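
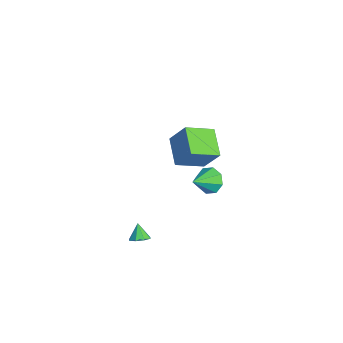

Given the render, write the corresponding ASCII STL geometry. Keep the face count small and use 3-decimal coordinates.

solid 
facet normal 0.596 -0.025 -0.803
outer loop
vertex 2.898 -2.682 -3.664
vertex 2.406 -2.843 -4.024
vertex 2.669 -2.298 -3.846
endloop
endfacet
facet normal 0.272 0.540 0.797
outer loop
vertex 2.898 -2.682 -3.664
vertex 2.669 -2.298 -3.846
vertex 1.794 -2.817 -3.196
endloop
endfacet
facet normal 0.595 -0.025 -0.803
outer loop
vertex 2.669 -2.298 -3.846
vertex 2.406 -2.843 -4.024
vertex 2.286 -2.234 -4.132
endloop
endfacet
facet normal -0.187 0.875 0.447
outer loop
vertex 2.669 -2.298 -3.846
vertex 2.286 -2.234 -4.132
vertex 1.794 -2.817 -3.196
endloop
endfacet
facet normal 0.595 -0.025 -0.803
outer loop
vertex 2.286 -2.234 -4.132
vertex 2.406 -2.843 -4.024
vertex 1.974 -2.526 -4.354
endloop
endfacet
facet normal -0.707 0.704 0.067
outer loop
vertex 2.286 -2.234 -4.132
vertex 1.974 -2.526 -4.354
vertex 1.794 -2.817 -3.196
endloop
endfacet
facet normal 0.595 -0.025 -0.803
outer loop
vertex 1.974 -2.526 -4.354
vertex 2.406 -2.843 -4.024
vertex 1.915 -3.004 -4.383
endloop
endfacet
facet normal -0.984 0.129 -0.121
outer loop
vertex 1.974 -2.526 -4.354
vertex 1.915 -3.004 -4.383
vertex 1.794 -2.817 -3.196
endloop
endfacet
facet normal 0.595 -0.024 -0.803
outer loop
vertex 1.915 -3.004 -4.383
vertex 2.406 -2.843 -4.024
vertex 2.144 -3.387 -4.202
endloop
endfacet
facet normal -0.857 -0.515 -0.006
outer loop
vertex 1.915 -3.004 -4.383
vertex 2.144 -3.387 -4.202
vertex 1.794 -2.817 -3.196
endloop
endfacet
facet normal 0.596 -0.024 -0.803
outer loop
vertex 2.144 -3.387 -4.202
vertex 2.406 -2.843 -4.024
vertex 2.527 -3.452 -3.916
endloop
endfacet
facet normal -0.400 -0.850 0.342
outer loop
vertex 2.144 -3.387 -4.202
vertex 2.527 -3.452 -3.916
vertex 1.794 -2.817 -3.196
endloop
endfacet
facet normal 0.596 -0.024 -0.803
outer loop
vertex 2.527 -3.452 -3.916
vertex 2.406 -2.843 -4.024
vertex 2.839 -3.16 -3.693
endloop
endfacet
facet normal 0.120 -0.681 0.723
outer loop
vertex 2.527 -3.452 -3.916
vertex 2.839 -3.16 -3.693
vertex 1.794 -2.817 -3.196
endloop
endfacet
facet normal 0.596 -0.025 -0.803
outer loop
vertex 2.839 -3.16 -3.693
vertex 2.406 -2.843 -4.024
vertex 2.898 -2.682 -3.664
endloop
endfacet
facet normal 0.399 -0.105 0.911
outer loop
vertex 2.839 -3.16 -3.693
vertex 2.898 -2.682 -3.664
vertex 1.794 -2.817 -3.196
endloop
endfacet
facet normal -0.383 -0.412 -0.827
outer loop
vertex 1.151 -0.885 3.317
vertex 0.916 0.753 2.609
vertex 2.806 -0.963 2.59
endloop
endfacet
facet normal 0.130 -0.910 0.394
outer loop
vertex 3.464 -0.253 4.011
vertex 1.151 -0.885 3.317
vertex 2.806 -0.963 2.59
endloop
endfacet
facet normal -0.383 -0.413 -0.826
outer loop
vertex 2.806 -0.963 2.59
vertex 0.916 0.753 2.609
vertex 2.571 0.675 1.881
endloop
endfacet
facet normal 0.915 -0.043 -0.402
outer loop
vertex 2.571 0.675 1.881
vertex 3.464 -0.253 4.011
vertex 2.806 -0.963 2.59
endloop
endfacet
facet normal -0.915 0.043 0.402
outer loop
vertex 1.151 -0.885 3.317
vertex 1.574 1.463 4.03
vertex 0.916 0.753 2.609
endloop
endfacet
facet normal 0.130 -0.910 0.394
outer loop
vertex 1.809 -0.175 4.739
vertex 1.151 -0.885 3.317
vertex 3.464 -0.253 4.011
endloop
endfacet
facet normal -0.915 0.043 0.402
outer loop
vertex 1.809 -0.175 4.739
vertex 1.574 1.463 4.03
vertex 1.151 -0.885 3.317
endloop
endfacet
facet normal -0.130 0.910 -0.394
outer loop
vertex 0.916 0.753 2.609
vertex 1.574 1.463 4.03
vertex 2.571 0.675 1.881
endloop
endfacet
facet normal 0.915 -0.043 -0.402
outer loop
vertex 3.229 1.385 3.303
vertex 3.464 -0.253 4.011
vertex 2.571 0.675 1.881
endloop
endfacet
facet normal -0.130 0.910 -0.394
outer loop
vertex 2.571 0.675 1.881
vertex 1.574 1.463 4.03
vertex 3.229 1.385 3.303
endloop
endfacet
facet normal 0.383 0.412 0.827
outer loop
vertex 3.229 1.385 3.303
vertex 1.809 -0.175 4.739
vertex 3.464 -0.253 4.011
endloop
endfacet
facet normal 0.383 0.413 0.827
outer loop
vertex 1.574 1.463 4.03
vertex 1.809 -0.175 4.739
vertex 3.229 1.385 3.303
endloop
endfacet
facet normal -0.481 0.696 -0.533
outer loop
vertex -0.78 2.248 -4.077
vertex -1.562 2.045 -3.636
vertex -0.869 2.633 -3.494
endloop
endfacet
facet normal 0.991 0.108 0.080
outer loop
vertex -0.78 2.248 -4.077
vertex -0.869 2.633 -3.494
vertex -0.738 0.855 -2.724
endloop
endfacet
facet normal -0.481 0.696 -0.533
outer loop
vertex -0.869 2.633 -3.494
vertex -1.562 2.045 -3.636
vertex -1.363 2.674 -2.994
endloop
endfacet
facet normal 0.685 0.332 0.649
outer loop
vertex -0.869 2.633 -3.494
vertex -1.363 2.674 -2.994
vertex -0.738 0.855 -2.724
endloop
endfacet
facet normal -0.482 0.696 -0.533
outer loop
vertex -1.363 2.674 -2.994
vertex -1.562 2.045 -3.636
vertex -1.974 2.346 -2.87
endloop
endfacet
facet normal 0.102 0.180 0.978
outer loop
vertex -1.363 2.674 -2.994
vertex -1.974 2.346 -2.87
vertex -0.738 0.855 -2.724
endloop
endfacet
facet normal -0.482 0.696 -0.533
outer loop
vertex -1.974 2.346 -2.87
vertex -1.562 2.045 -3.636
vertex -2.343 1.842 -3.195
endloop
endfacet
facet normal -0.415 -0.259 0.872
outer loop
vertex -1.974 2.346 -2.87
vertex -2.343 1.842 -3.195
vertex -0.738 0.855 -2.724
endloop
endfacet
facet normal -0.482 0.696 -0.533
outer loop
vertex -2.343 1.842 -3.195
vertex -1.562 2.045 -3.636
vertex -2.255 1.457 -3.777
endloop
endfacet
facet normal -0.563 -0.726 0.395
outer loop
vertex -2.343 1.842 -3.195
vertex -2.255 1.457 -3.777
vertex -0.738 0.855 -2.724
endloop
endfacet
facet normal -0.481 0.695 -0.534
outer loop
vertex -2.255 1.457 -3.777
vertex -1.562 2.045 -3.636
vertex -1.76 1.416 -4.277
endloop
endfacet
facet normal -0.256 -0.951 -0.175
outer loop
vertex -2.255 1.457 -3.777
vertex -1.76 1.416 -4.277
vertex -0.738 0.855 -2.724
endloop
endfacet
facet normal -0.482 0.695 -0.533
outer loop
vertex -1.76 1.416 -4.277
vertex -1.562 2.045 -3.636
vertex -1.15 1.744 -4.401
endloop
endfacet
facet normal 0.327 -0.799 -0.504
outer loop
vertex -1.76 1.416 -4.277
vertex -1.15 1.744 -4.401
vertex -0.738 0.855 -2.724
endloop
endfacet
facet normal -0.481 0.696 -0.533
outer loop
vertex -1.15 1.744 -4.401
vertex -1.562 2.045 -3.636
vertex -0.78 2.248 -4.077
endloop
endfacet
facet normal 0.842 -0.362 -0.399
outer loop
vertex -1.15 1.744 -4.401
vertex -0.78 2.248 -4.077
vertex -0.738 0.855 -2.724
endloop
endfacet

endsolid


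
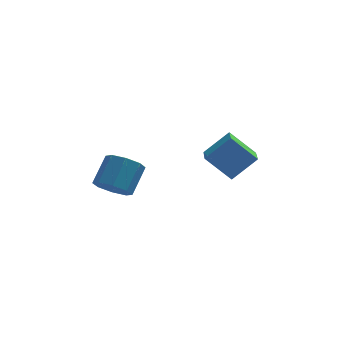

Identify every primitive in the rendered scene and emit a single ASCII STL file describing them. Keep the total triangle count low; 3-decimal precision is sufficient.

solid 
facet normal -0.374 -0.630 -0.681
outer loop
vertex 0.023 0.449 -0.436
vertex -0.617 0.619 -0.242
vertex -0.169 0.858 -0.709
endloop
endfacet
facet normal 0.853 0.053 -0.520
outer loop
vertex 0.023 0.449 -0.436
vertex -0.169 0.858 -0.709
vertex 0.477 1.21 0.387
endloop
endfacet
facet normal 0.853 0.053 -0.520
outer loop
vertex 0.477 1.21 0.387
vertex -0.169 0.858 -0.709
vertex 0.285 1.619 0.114
endloop
endfacet
facet normal 0.375 0.630 0.680
outer loop
vertex 0.477 1.21 0.387
vertex 0.285 1.619 0.114
vertex -0.163 1.381 0.582
endloop
endfacet
facet normal -0.375 -0.628 -0.681
outer loop
vertex -0.169 0.858 -0.709
vertex -0.617 0.619 -0.242
vertex -0.623 1.128 -0.708
endloop
endfacet
facet normal 0.347 0.586 -0.733
outer loop
vertex -0.169 0.858 -0.709
vertex -0.623 1.128 -0.708
vertex 0.285 1.619 0.114
endloop
endfacet
facet normal 0.347 0.586 -0.733
outer loop
vertex 0.285 1.619 0.114
vertex -0.623 1.128 -0.708
vertex -0.169 1.889 0.115
endloop
endfacet
facet normal 0.376 0.630 0.680
outer loop
vertex 0.285 1.619 0.114
vertex -0.169 1.889 0.115
vertex -0.163 1.381 0.582
endloop
endfacet
facet normal -0.375 -0.628 -0.682
outer loop
vertex -0.623 1.128 -0.708
vertex -0.617 0.619 -0.242
vertex -1.074 1.1 -0.434
endloop
endfacet
facet normal -0.362 0.775 -0.517
outer loop
vertex -0.623 1.128 -0.708
vertex -1.074 1.1 -0.434
vertex -0.169 1.889 0.115
endloop
endfacet
facet normal -0.363 0.776 -0.516
outer loop
vertex -0.169 1.889 0.115
vertex -1.074 1.1 -0.434
vertex -0.62 1.861 0.39
endloop
endfacet
facet normal 0.376 0.630 0.680
outer loop
vertex -0.169 1.889 0.115
vertex -0.62 1.861 0.39
vertex -0.163 1.381 0.582
endloop
endfacet
facet normal -0.375 -0.629 -0.681
outer loop
vertex -1.074 1.1 -0.434
vertex -0.617 0.619 -0.242
vertex -1.257 0.79 -0.047
endloop
endfacet
facet normal -0.860 0.510 0.002
outer loop
vertex -1.074 1.1 -0.434
vertex -1.257 0.79 -0.047
vertex -0.62 1.861 0.39
endloop
endfacet
facet normal -0.860 0.510 0.002
outer loop
vertex -0.62 1.861 0.39
vertex -1.257 0.79 -0.047
vertex -0.803 1.551 0.776
endloop
endfacet
facet normal 0.374 0.629 0.682
outer loop
vertex -0.62 1.861 0.39
vertex -0.803 1.551 0.776
vertex -0.163 1.381 0.582
endloop
endfacet
facet normal -0.375 -0.630 -0.680
outer loop
vertex -1.257 0.79 -0.047
vertex -0.617 0.619 -0.242
vertex -1.065 0.381 0.226
endloop
endfacet
facet normal -0.853 -0.053 0.520
outer loop
vertex -1.257 0.79 -0.047
vertex -1.065 0.381 0.226
vertex -0.803 1.551 0.776
endloop
endfacet
facet normal -0.853 -0.053 0.520
outer loop
vertex -0.803 1.551 0.776
vertex -1.065 0.381 0.226
vertex -0.611 1.142 1.049
endloop
endfacet
facet normal 0.374 0.630 0.681
outer loop
vertex -0.803 1.551 0.776
vertex -0.611 1.142 1.049
vertex -0.163 1.381 0.582
endloop
endfacet
facet normal -0.376 -0.630 -0.680
outer loop
vertex -1.065 0.381 0.226
vertex -0.617 0.619 -0.242
vertex -0.611 0.111 0.225
endloop
endfacet
facet normal -0.347 -0.586 0.733
outer loop
vertex -1.065 0.381 0.226
vertex -0.611 0.111 0.225
vertex -0.611 1.142 1.049
endloop
endfacet
facet normal -0.347 -0.586 0.733
outer loop
vertex -0.611 1.142 1.049
vertex -0.611 0.111 0.225
vertex -0.157 0.872 1.048
endloop
endfacet
facet normal 0.375 0.628 0.681
outer loop
vertex -0.611 1.142 1.049
vertex -0.157 0.872 1.048
vertex -0.163 1.381 0.582
endloop
endfacet
facet normal -0.376 -0.630 -0.680
outer loop
vertex -0.611 0.111 0.225
vertex -0.617 0.619 -0.242
vertex -0.16 0.139 -0.05
endloop
endfacet
facet normal 0.363 -0.775 0.517
outer loop
vertex -0.611 0.111 0.225
vertex -0.16 0.139 -0.05
vertex -0.157 0.872 1.048
endloop
endfacet
facet normal 0.362 -0.776 0.517
outer loop
vertex -0.157 0.872 1.048
vertex -0.16 0.139 -0.05
vertex 0.294 0.9 0.774
endloop
endfacet
facet normal 0.375 0.628 0.682
outer loop
vertex -0.157 0.872 1.048
vertex 0.294 0.9 0.774
vertex -0.163 1.381 0.582
endloop
endfacet
facet normal -0.374 -0.629 -0.682
outer loop
vertex -0.16 0.139 -0.05
vertex -0.617 0.619 -0.242
vertex 0.023 0.449 -0.436
endloop
endfacet
facet normal 0.860 -0.510 -0.002
outer loop
vertex -0.16 0.139 -0.05
vertex 0.023 0.449 -0.436
vertex 0.294 0.9 0.774
endloop
endfacet
facet normal 0.860 -0.510 -0.002
outer loop
vertex 0.294 0.9 0.774
vertex 0.023 0.449 -0.436
vertex 0.477 1.21 0.387
endloop
endfacet
facet normal 0.375 0.629 0.681
outer loop
vertex 0.294 0.9 0.774
vertex 0.477 1.21 0.387
vertex -0.163 1.381 0.582
endloop
endfacet
facet normal -0.717 -0.169 -0.676
outer loop
vertex 2.462 2.039 0.26
vertex 2.499 3.076 -0.039
vertex 3.346 1.757 -0.606
endloop
endfacet
facet normal -0.034 -0.960 0.277
outer loop
vertex 4.221 1.964 0.219
vertex 2.462 2.039 0.26
vertex 3.346 1.757 -0.606
endloop
endfacet
facet normal -0.717 -0.169 -0.676
outer loop
vertex 3.346 1.757 -0.606
vertex 2.499 3.076 -0.039
vertex 3.384 2.794 -0.906
endloop
endfacet
facet normal 0.696 -0.223 -0.682
outer loop
vertex 3.384 2.794 -0.906
vertex 4.221 1.964 0.219
vertex 3.346 1.757 -0.606
endloop
endfacet
facet normal -0.696 0.222 0.683
outer loop
vertex 2.462 2.039 0.26
vertex 3.374 3.283 0.786
vertex 2.499 3.076 -0.039
endloop
endfacet
facet normal -0.034 -0.960 0.277
outer loop
vertex 3.336 2.246 1.086
vertex 2.462 2.039 0.26
vertex 4.221 1.964 0.219
endloop
endfacet
facet normal -0.697 0.223 0.682
outer loop
vertex 3.336 2.246 1.086
vertex 3.374 3.283 0.786
vertex 2.462 2.039 0.26
endloop
endfacet
facet normal 0.034 0.960 -0.277
outer loop
vertex 2.499 3.076 -0.039
vertex 3.374 3.283 0.786
vertex 3.384 2.794 -0.906
endloop
endfacet
facet normal 0.697 -0.222 -0.682
outer loop
vertex 4.258 3.001 -0.08
vertex 4.221 1.964 0.219
vertex 3.384 2.794 -0.906
endloop
endfacet
facet normal 0.035 0.960 -0.277
outer loop
vertex 3.384 2.794 -0.906
vertex 3.374 3.283 0.786
vertex 4.258 3.001 -0.08
endloop
endfacet
facet normal 0.717 0.169 0.676
outer loop
vertex 4.258 3.001 -0.08
vertex 3.336 2.246 1.086
vertex 4.221 1.964 0.219
endloop
endfacet
facet normal 0.717 0.169 0.676
outer loop
vertex 3.374 3.283 0.786
vertex 3.336 2.246 1.086
vertex 4.258 3.001 -0.08
endloop
endfacet

endsolid


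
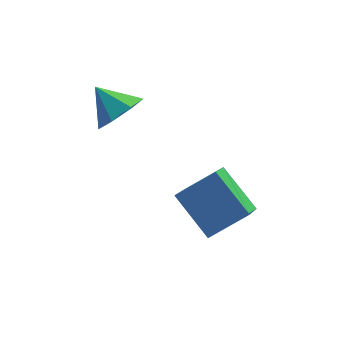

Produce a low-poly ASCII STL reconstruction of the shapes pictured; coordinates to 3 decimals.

solid 
facet normal 0.591 -0.519 -0.618
outer loop
vertex 0.628 3.572 3.05
vertex -0.131 3.36 2.502
vertex 0.462 4.112 2.438
endloop
endfacet
facet normal 0.340 0.749 0.569
outer loop
vertex 0.628 3.572 3.05
vertex 0.462 4.112 2.438
vertex -0.929 4.06 3.338
endloop
endfacet
facet normal 0.590 -0.518 -0.619
outer loop
vertex 0.462 4.112 2.438
vertex -0.131 3.36 2.502
vertex -0.151 4.086 1.875
endloop
endfacet
facet normal -0.039 0.999 -0.003
outer loop
vertex 0.462 4.112 2.438
vertex -0.151 4.086 1.875
vertex -0.929 4.06 3.338
endloop
endfacet
facet normal 0.591 -0.518 -0.619
outer loop
vertex -0.151 4.086 1.875
vertex -0.131 3.36 2.502
vertex -0.749 3.513 1.784
endloop
endfacet
facet normal -0.629 0.708 -0.322
outer loop
vertex -0.151 4.086 1.875
vertex -0.749 3.513 1.784
vertex -0.929 4.06 3.338
endloop
endfacet
facet normal 0.590 -0.519 -0.619
outer loop
vertex -0.749 3.513 1.784
vertex -0.131 3.36 2.502
vertex -0.882 2.825 2.234
endloop
endfacet
facet normal -0.985 0.094 -0.147
outer loop
vertex -0.749 3.513 1.784
vertex -0.882 2.825 2.234
vertex -0.929 4.06 3.338
endloop
endfacet
facet normal 0.590 -0.519 -0.619
outer loop
vertex -0.882 2.825 2.234
vertex -0.131 3.36 2.502
vertex -0.449 2.54 2.886
endloop
endfacet
facet normal -0.838 -0.381 0.390
outer loop
vertex -0.882 2.825 2.234
vertex -0.449 2.54 2.886
vertex -0.929 4.06 3.338
endloop
endfacet
facet normal 0.590 -0.519 -0.619
outer loop
vertex -0.449 2.54 2.886
vertex -0.131 3.36 2.502
vertex 0.223 2.872 3.249
endloop
endfacet
facet normal -0.301 -0.358 0.884
outer loop
vertex -0.449 2.54 2.886
vertex 0.223 2.872 3.249
vertex -0.929 4.06 3.338
endloop
endfacet
facet normal 0.591 -0.518 -0.618
outer loop
vertex 0.223 2.872 3.249
vertex -0.131 3.36 2.502
vertex 0.628 3.572 3.05
endloop
endfacet
facet normal 0.224 0.145 0.964
outer loop
vertex 0.223 2.872 3.249
vertex 0.628 3.572 3.05
vertex -0.929 4.06 3.338
endloop
endfacet
facet normal -0.820 -0.163 -0.548
outer loop
vertex 2.36 -1.288 0.368
vertex 1.394 -0.104 1.462
vertex 2.713 -0.217 -0.479
endloop
endfacet
facet normal 0.514 -0.630 -0.582
outer loop
vertex 4.026 0.044 0.398
vertex 2.36 -1.288 0.368
vertex 2.713 -0.217 -0.479
endloop
endfacet
facet normal -0.820 -0.163 -0.548
outer loop
vertex 2.713 -0.217 -0.479
vertex 1.394 -0.104 1.462
vertex 1.747 0.967 0.616
endloop
endfacet
facet normal 0.250 0.759 -0.601
outer loop
vertex 1.747 0.967 0.616
vertex 4.026 0.044 0.398
vertex 2.713 -0.217 -0.479
endloop
endfacet
facet normal -0.250 -0.759 0.601
outer loop
vertex 2.36 -1.288 0.368
vertex 2.707 0.157 2.339
vertex 1.394 -0.104 1.462
endloop
endfacet
facet normal 0.514 -0.630 -0.583
outer loop
vertex 3.673 -1.027 1.244
vertex 2.36 -1.288 0.368
vertex 4.026 0.044 0.398
endloop
endfacet
facet normal -0.250 -0.759 0.601
outer loop
vertex 3.673 -1.027 1.244
vertex 2.707 0.157 2.339
vertex 2.36 -1.288 0.368
endloop
endfacet
facet normal -0.514 0.630 0.582
outer loop
vertex 1.394 -0.104 1.462
vertex 2.707 0.157 2.339
vertex 1.747 0.967 0.616
endloop
endfacet
facet normal 0.250 0.759 -0.601
outer loop
vertex 3.06 1.228 1.492
vertex 4.026 0.044 0.398
vertex 1.747 0.967 0.616
endloop
endfacet
facet normal -0.514 0.630 0.582
outer loop
vertex 1.747 0.967 0.616
vertex 2.707 0.157 2.339
vertex 3.06 1.228 1.492
endloop
endfacet
facet normal 0.820 0.163 0.548
outer loop
vertex 3.06 1.228 1.492
vertex 3.673 -1.027 1.244
vertex 4.026 0.044 0.398
endloop
endfacet
facet normal 0.821 0.163 0.548
outer loop
vertex 2.707 0.157 2.339
vertex 3.673 -1.027 1.244
vertex 3.06 1.228 1.492
endloop
endfacet

endsolid


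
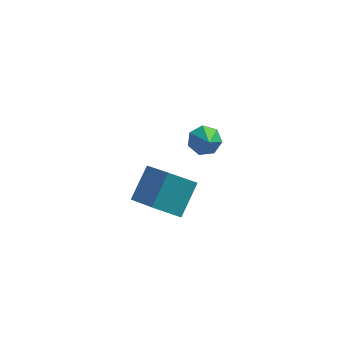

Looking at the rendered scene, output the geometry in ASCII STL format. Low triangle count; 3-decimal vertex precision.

solid 
facet normal -0.191 0.733 -0.653
outer loop
vertex -1.411 1.604 1.707
vertex -2.068 1.524 1.809
vertex -1.641 1.925 2.134
endloop
endfacet
facet normal 0.898 0.064 0.435
outer loop
vertex -1.411 1.604 1.707
vertex -1.641 1.925 2.134
vertex -1.812 0.536 2.691
endloop
endfacet
facet normal -0.189 0.732 -0.654
outer loop
vertex -1.641 1.925 2.134
vertex -2.068 1.524 1.809
vertex -2.193 1.944 2.315
endloop
endfacet
facet normal 0.305 0.322 0.896
outer loop
vertex -1.641 1.925 2.134
vertex -2.193 1.944 2.315
vertex -1.812 0.536 2.691
endloop
endfacet
facet normal -0.190 0.732 -0.654
outer loop
vertex -2.193 1.944 2.315
vertex -2.068 1.524 1.809
vertex -2.651 1.647 2.116
endloop
endfacet
facet normal -0.456 0.112 0.883
outer loop
vertex -2.193 1.944 2.315
vertex -2.651 1.647 2.116
vertex -1.812 0.536 2.691
endloop
endfacet
facet normal -0.190 0.732 -0.654
outer loop
vertex -2.651 1.647 2.116
vertex -2.068 1.524 1.809
vertex -2.67 1.257 1.685
endloop
endfacet
facet normal -0.818 -0.408 0.405
outer loop
vertex -2.651 1.647 2.116
vertex -2.67 1.257 1.685
vertex -1.812 0.536 2.691
endloop
endfacet
facet normal -0.191 0.733 -0.653
outer loop
vertex -2.67 1.257 1.685
vertex -2.068 1.524 1.809
vertex -2.236 1.069 1.347
endloop
endfacet
facet normal -0.504 -0.846 -0.176
outer loop
vertex -2.67 1.257 1.685
vertex -2.236 1.069 1.347
vertex -1.812 0.536 2.691
endloop
endfacet
facet normal -0.190 0.733 -0.653
outer loop
vertex -2.236 1.069 1.347
vertex -2.068 1.524 1.809
vertex -1.676 1.223 1.357
endloop
endfacet
facet normal 0.247 -0.871 -0.424
outer loop
vertex -2.236 1.069 1.347
vertex -1.676 1.223 1.357
vertex -1.812 0.536 2.691
endloop
endfacet
facet normal -0.191 0.733 -0.653
outer loop
vertex -1.676 1.223 1.357
vertex -2.068 1.524 1.809
vertex -1.411 1.604 1.707
endloop
endfacet
facet normal 0.871 -0.467 -0.152
outer loop
vertex -1.676 1.223 1.357
vertex -1.411 1.604 1.707
vertex -1.812 0.536 2.691
endloop
endfacet
facet normal -0.493 0.686 -0.536
outer loop
vertex -4.994 2.156 -3.001
vertex -4.49 3.345 -1.943
vertex -3.884 2.36 -3.76
endloop
endfacet
facet normal -0.302 -0.712 -0.633
outer loop
vertex -2.89 0.975 -2.677
vertex -4.994 2.156 -3.001
vertex -3.884 2.36 -3.76
endloop
endfacet
facet normal -0.493 0.686 -0.536
outer loop
vertex -3.884 2.36 -3.76
vertex -4.49 3.345 -1.943
vertex -3.38 3.549 -2.702
endloop
endfacet
facet normal 0.816 0.150 -0.558
outer loop
vertex -3.38 3.549 -2.702
vertex -2.89 0.975 -2.677
vertex -3.884 2.36 -3.76
endloop
endfacet
facet normal -0.816 -0.150 0.558
outer loop
vertex -4.994 2.156 -3.001
vertex -3.496 1.96 -0.86
vertex -4.49 3.345 -1.943
endloop
endfacet
facet normal -0.302 -0.712 -0.633
outer loop
vertex -4.0 0.771 -1.918
vertex -4.994 2.156 -3.001
vertex -2.89 0.975 -2.677
endloop
endfacet
facet normal -0.816 -0.150 0.558
outer loop
vertex -4.0 0.771 -1.918
vertex -3.496 1.96 -0.86
vertex -4.994 2.156 -3.001
endloop
endfacet
facet normal 0.302 0.712 0.633
outer loop
vertex -4.49 3.345 -1.943
vertex -3.496 1.96 -0.86
vertex -3.38 3.549 -2.702
endloop
endfacet
facet normal 0.816 0.150 -0.558
outer loop
vertex -2.386 2.164 -1.619
vertex -2.89 0.975 -2.677
vertex -3.38 3.549 -2.702
endloop
endfacet
facet normal 0.302 0.712 0.633
outer loop
vertex -3.38 3.549 -2.702
vertex -3.496 1.96 -0.86
vertex -2.386 2.164 -1.619
endloop
endfacet
facet normal 0.493 -0.686 0.536
outer loop
vertex -2.386 2.164 -1.619
vertex -4.0 0.771 -1.918
vertex -2.89 0.975 -2.677
endloop
endfacet
facet normal 0.493 -0.686 0.536
outer loop
vertex -3.496 1.96 -0.86
vertex -4.0 0.771 -1.918
vertex -2.386 2.164 -1.619
endloop
endfacet

endsolid


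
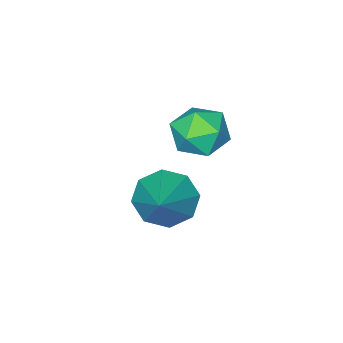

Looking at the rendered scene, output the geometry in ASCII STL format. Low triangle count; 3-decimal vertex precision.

solid 
facet normal -0.611 -0.529 -0.589
outer loop
vertex 0.681 0.689 -3.793
vertex -0.034 1.359 -3.652
vertex 0.698 1.244 -4.309
endloop
endfacet
facet normal 0.973 -0.172 -0.153
outer loop
vertex 0.681 0.689 -3.793
vertex 0.698 1.244 -4.309
vertex 1.194 2.421 -2.468
endloop
endfacet
facet normal -0.612 -0.528 -0.589
outer loop
vertex 0.698 1.244 -4.309
vertex -0.034 1.359 -3.652
vertex 0.286 1.867 -4.44
endloop
endfacet
facet normal 0.777 0.414 -0.474
outer loop
vertex 0.698 1.244 -4.309
vertex 0.286 1.867 -4.44
vertex 1.194 2.421 -2.468
endloop
endfacet
facet normal -0.612 -0.528 -0.589
outer loop
vertex 0.286 1.867 -4.44
vertex -0.034 1.359 -3.652
vertex -0.313 2.192 -4.109
endloop
endfacet
facet normal 0.274 0.886 -0.375
outer loop
vertex 0.286 1.867 -4.44
vertex -0.313 2.192 -4.109
vertex 1.194 2.421 -2.468
endloop
endfacet
facet normal -0.611 -0.528 -0.590
outer loop
vertex -0.313 2.192 -4.109
vertex -0.034 1.359 -3.652
vertex -0.749 2.029 -3.511
endloop
endfacet
facet normal -0.242 0.966 0.087
outer loop
vertex -0.313 2.192 -4.109
vertex -0.749 2.029 -3.511
vertex 1.194 2.421 -2.468
endloop
endfacet
facet normal -0.611 -0.528 -0.589
outer loop
vertex -0.749 2.029 -3.511
vertex -0.034 1.359 -3.652
vertex -0.766 1.474 -2.996
endloop
endfacet
facet normal -0.467 0.609 0.641
outer loop
vertex -0.749 2.029 -3.511
vertex -0.766 1.474 -2.996
vertex 1.194 2.421 -2.468
endloop
endfacet
facet normal -0.611 -0.528 -0.590
outer loop
vertex -0.766 1.474 -2.996
vertex -0.034 1.359 -3.652
vertex -0.355 0.852 -2.865
endloop
endfacet
facet normal -0.271 0.024 0.962
outer loop
vertex -0.766 1.474 -2.996
vertex -0.355 0.852 -2.865
vertex 1.194 2.421 -2.468
endloop
endfacet
facet normal -0.611 -0.528 -0.590
outer loop
vertex -0.355 0.852 -2.865
vertex -0.034 1.359 -3.652
vertex 0.245 0.526 -3.195
endloop
endfacet
facet normal 0.232 -0.447 0.864
outer loop
vertex -0.355 0.852 -2.865
vertex 0.245 0.526 -3.195
vertex 1.194 2.421 -2.468
endloop
endfacet
facet normal -0.611 -0.528 -0.590
outer loop
vertex 0.245 0.526 -3.195
vertex -0.034 1.359 -3.652
vertex 0.681 0.689 -3.793
endloop
endfacet
facet normal 0.748 -0.529 0.401
outer loop
vertex 0.245 0.526 -3.195
vertex 0.681 0.689 -3.793
vertex 1.194 2.421 -2.468
endloop
endfacet
facet normal -0.439 -0.290 0.850
outer loop
vertex -1.432 2.179 -0.117
vertex -1.093 1.315 -0.237
vertex -0.596 1.95 0.237
endloop
endfacet
facet normal -0.262 0.400 0.878
outer loop
vertex -1.432 2.179 -0.117
vertex -0.596 1.95 0.237
vertex -0.718 2.78 -0.177
endloop
endfacet
facet normal -0.589 0.734 0.339
outer loop
vertex -1.432 2.179 -0.117
vertex -0.718 2.78 -0.177
vertex -1.29 2.658 -0.908
endloop
endfacet
facet normal -0.968 0.249 -0.023
outer loop
vertex -1.432 2.179 -0.117
vertex -1.29 2.658 -0.908
vertex -1.522 1.752 -0.945
endloop
endfacet
facet normal -0.875 -0.384 0.293
outer loop
vertex -1.432 2.179 -0.117
vertex -1.522 1.752 -0.945
vertex -1.093 1.315 -0.237
endloop
endfacet
facet normal 0.442 0.452 0.775
outer loop
vertex -0.718 2.78 -0.177
vertex -0.596 1.95 0.237
vertex 0.062 2.288 -0.335
endloop
endfacet
facet normal 0.155 -0.666 0.730
outer loop
vertex -0.596 1.95 0.237
vertex -1.093 1.315 -0.237
vertex -0.17 1.382 -0.372
endloop
endfacet
facet normal -0.550 -0.817 -0.171
outer loop
vertex -1.093 1.315 -0.237
vertex -1.522 1.752 -0.945
vertex -0.742 1.26 -1.103
endloop
endfacet
facet normal -0.700 0.207 -0.683
outer loop
vertex -1.522 1.752 -0.945
vertex -1.29 2.658 -0.908
vertex -0.864 2.09 -1.517
endloop
endfacet
facet normal -0.086 0.991 -0.098
outer loop
vertex -1.29 2.658 -0.908
vertex -0.718 2.78 -0.177
vertex -0.367 2.725 -1.043
endloop
endfacet
facet normal 0.968 -0.249 0.023
outer loop
vertex -0.028 1.861 -1.163
vertex 0.062 2.288 -0.335
vertex -0.17 1.382 -0.372
endloop
endfacet
facet normal 0.589 -0.734 -0.339
outer loop
vertex -0.028 1.861 -1.163
vertex -0.17 1.382 -0.372
vertex -0.742 1.26 -1.103
endloop
endfacet
facet normal 0.262 -0.400 -0.878
outer loop
vertex -0.028 1.861 -1.163
vertex -0.742 1.26 -1.103
vertex -0.864 2.09 -1.517
endloop
endfacet
facet normal 0.439 0.290 -0.850
outer loop
vertex -0.028 1.861 -1.163
vertex -0.864 2.09 -1.517
vertex -0.367 2.725 -1.043
endloop
endfacet
facet normal 0.875 0.384 -0.293
outer loop
vertex -0.028 1.861 -1.163
vertex -0.367 2.725 -1.043
vertex 0.062 2.288 -0.335
endloop
endfacet
facet normal 0.700 -0.207 0.683
outer loop
vertex -0.17 1.382 -0.372
vertex 0.062 2.288 -0.335
vertex -0.596 1.95 0.237
endloop
endfacet
facet normal 0.086 -0.991 0.098
outer loop
vertex -0.742 1.26 -1.103
vertex -0.17 1.382 -0.372
vertex -1.093 1.315 -0.237
endloop
endfacet
facet normal -0.442 -0.452 -0.775
outer loop
vertex -0.864 2.09 -1.517
vertex -0.742 1.26 -1.103
vertex -1.522 1.752 -0.945
endloop
endfacet
facet normal -0.155 0.666 -0.730
outer loop
vertex -0.367 2.725 -1.043
vertex -0.864 2.09 -1.517
vertex -1.29 2.658 -0.908
endloop
endfacet
facet normal 0.550 0.817 0.171
outer loop
vertex 0.062 2.288 -0.335
vertex -0.367 2.725 -1.043
vertex -0.718 2.78 -0.177
endloop
endfacet

endsolid


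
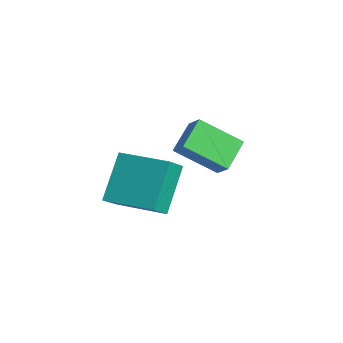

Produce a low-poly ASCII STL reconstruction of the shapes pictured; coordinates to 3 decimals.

solid 
facet normal -0.539 0.642 0.546
outer loop
vertex -4.053 3.245 5.157
vertex -3.441 4.743 4.0
vertex -4.728 3.119 4.638
endloop
endfacet
facet normal -0.307 -0.753 0.582
outer loop
vertex -3.919 2.157 3.82
vertex -4.053 3.245 5.157
vertex -4.728 3.119 4.638
endloop
endfacet
facet normal -0.539 0.642 0.546
outer loop
vertex -4.728 3.119 4.638
vertex -3.441 4.743 4.0
vertex -4.115 4.618 3.481
endloop
endfacet
facet normal -0.784 -0.146 -0.604
outer loop
vertex -4.115 4.618 3.481
vertex -3.919 2.157 3.82
vertex -4.728 3.119 4.638
endloop
endfacet
facet normal 0.784 0.146 0.604
outer loop
vertex -4.053 3.245 5.157
vertex -2.632 3.781 3.182
vertex -3.441 4.743 4.0
endloop
endfacet
facet normal -0.308 -0.753 0.582
outer loop
vertex -3.245 2.282 4.339
vertex -4.053 3.245 5.157
vertex -3.919 2.157 3.82
endloop
endfacet
facet normal 0.784 0.145 0.604
outer loop
vertex -3.245 2.282 4.339
vertex -2.632 3.781 3.182
vertex -4.053 3.245 5.157
endloop
endfacet
facet normal 0.308 0.753 -0.581
outer loop
vertex -3.441 4.743 4.0
vertex -2.632 3.781 3.182
vertex -4.115 4.618 3.481
endloop
endfacet
facet normal -0.784 -0.146 -0.603
outer loop
vertex -3.307 3.655 2.663
vertex -3.919 2.157 3.82
vertex -4.115 4.618 3.481
endloop
endfacet
facet normal 0.307 0.753 -0.582
outer loop
vertex -4.115 4.618 3.481
vertex -2.632 3.781 3.182
vertex -3.307 3.655 2.663
endloop
endfacet
facet normal 0.539 -0.642 -0.546
outer loop
vertex -3.307 3.655 2.663
vertex -3.245 2.282 4.339
vertex -3.919 2.157 3.82
endloop
endfacet
facet normal 0.539 -0.642 -0.546
outer loop
vertex -2.632 3.781 3.182
vertex -3.245 2.282 4.339
vertex -3.307 3.655 2.663
endloop
endfacet
facet normal -0.388 0.431 0.815
outer loop
vertex -2.973 -0.255 4.657
vertex -1.421 1.037 4.711
vertex -3.564 0.483 3.985
endloop
endfacet
facet normal -0.768 -0.640 -0.027
outer loop
vertex -2.719 -0.457 2.209
vertex -2.973 -0.255 4.657
vertex -3.564 0.483 3.985
endloop
endfacet
facet normal -0.388 0.431 0.815
outer loop
vertex -3.564 0.483 3.985
vertex -1.421 1.037 4.711
vertex -2.012 1.775 4.039
endloop
endfacet
facet normal -0.510 0.636 -0.579
outer loop
vertex -2.012 1.775 4.039
vertex -2.719 -0.457 2.209
vertex -3.564 0.483 3.985
endloop
endfacet
facet normal 0.510 -0.636 0.579
outer loop
vertex -2.973 -0.255 4.657
vertex -0.576 0.097 2.935
vertex -1.421 1.037 4.711
endloop
endfacet
facet normal -0.768 -0.640 -0.027
outer loop
vertex -2.128 -1.195 2.881
vertex -2.973 -0.255 4.657
vertex -2.719 -0.457 2.209
endloop
endfacet
facet normal 0.510 -0.636 0.579
outer loop
vertex -2.128 -1.195 2.881
vertex -0.576 0.097 2.935
vertex -2.973 -0.255 4.657
endloop
endfacet
facet normal 0.768 0.640 0.027
outer loop
vertex -1.421 1.037 4.711
vertex -0.576 0.097 2.935
vertex -2.012 1.775 4.039
endloop
endfacet
facet normal -0.510 0.636 -0.579
outer loop
vertex -1.167 0.835 2.263
vertex -2.719 -0.457 2.209
vertex -2.012 1.775 4.039
endloop
endfacet
facet normal 0.768 0.640 0.027
outer loop
vertex -2.012 1.775 4.039
vertex -0.576 0.097 2.935
vertex -1.167 0.835 2.263
endloop
endfacet
facet normal 0.388 -0.431 -0.815
outer loop
vertex -1.167 0.835 2.263
vertex -2.128 -1.195 2.881
vertex -2.719 -0.457 2.209
endloop
endfacet
facet normal 0.388 -0.431 -0.815
outer loop
vertex -0.576 0.097 2.935
vertex -2.128 -1.195 2.881
vertex -1.167 0.835 2.263
endloop
endfacet

endsolid


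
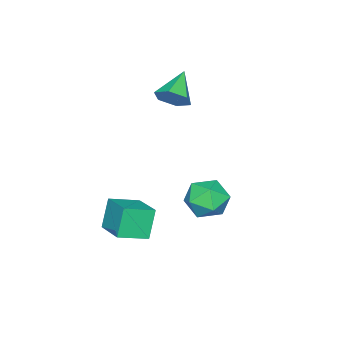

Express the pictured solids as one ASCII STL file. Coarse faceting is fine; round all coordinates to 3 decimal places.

solid 
facet normal -0.956 -0.208 0.209
outer loop
vertex -0.457 1.779 -3.238
vertex -0.134 0.628 -2.905
vertex -0.147 1.538 -2.061
endloop
endfacet
facet normal -0.817 0.484 0.314
outer loop
vertex -0.457 1.779 -3.238
vertex -0.147 1.538 -2.061
vertex 0.257 2.575 -2.608
endloop
endfacet
facet normal -0.579 0.758 -0.300
outer loop
vertex -0.457 1.779 -3.238
vertex 0.257 2.575 -2.608
vertex 0.52 2.307 -3.791
endloop
endfacet
facet normal -0.572 0.234 -0.786
outer loop
vertex -0.457 1.779 -3.238
vertex 0.52 2.307 -3.791
vertex 0.279 1.103 -3.974
endloop
endfacet
facet normal -0.804 -0.362 -0.472
outer loop
vertex -0.457 1.779 -3.238
vertex 0.279 1.103 -3.974
vertex -0.134 0.628 -2.905
endloop
endfacet
facet normal -0.292 0.533 0.794
outer loop
vertex 0.257 2.575 -2.608
vertex -0.147 1.538 -2.061
vertex 1.021 1.917 -1.886
endloop
endfacet
facet normal -0.516 -0.586 0.624
outer loop
vertex -0.147 1.538 -2.061
vertex -0.134 0.628 -2.905
vertex 0.78 0.713 -2.069
endloop
endfacet
facet normal -0.270 -0.837 -0.476
outer loop
vertex -0.134 0.628 -2.905
vertex 0.279 1.103 -3.974
vertex 1.043 0.445 -3.252
endloop
endfacet
facet normal 0.106 0.129 -0.986
outer loop
vertex 0.279 1.103 -3.974
vertex 0.52 2.307 -3.791
vertex 1.447 1.482 -3.799
endloop
endfacet
facet normal 0.093 0.975 -0.200
outer loop
vertex 0.52 2.307 -3.791
vertex 0.257 2.575 -2.608
vertex 1.434 2.392 -2.955
endloop
endfacet
facet normal 0.572 -0.234 0.786
outer loop
vertex 1.757 1.241 -2.622
vertex 1.021 1.917 -1.886
vertex 0.78 0.713 -2.069
endloop
endfacet
facet normal 0.579 -0.758 0.300
outer loop
vertex 1.757 1.241 -2.622
vertex 0.78 0.713 -2.069
vertex 1.043 0.445 -3.252
endloop
endfacet
facet normal 0.817 -0.484 -0.314
outer loop
vertex 1.757 1.241 -2.622
vertex 1.043 0.445 -3.252
vertex 1.447 1.482 -3.799
endloop
endfacet
facet normal 0.956 0.208 -0.209
outer loop
vertex 1.757 1.241 -2.622
vertex 1.447 1.482 -3.799
vertex 1.434 2.392 -2.955
endloop
endfacet
facet normal 0.804 0.362 0.472
outer loop
vertex 1.757 1.241 -2.622
vertex 1.434 2.392 -2.955
vertex 1.021 1.917 -1.886
endloop
endfacet
facet normal -0.106 -0.129 0.986
outer loop
vertex 0.78 0.713 -2.069
vertex 1.021 1.917 -1.886
vertex -0.147 1.538 -2.061
endloop
endfacet
facet normal -0.093 -0.975 0.200
outer loop
vertex 1.043 0.445 -3.252
vertex 0.78 0.713 -2.069
vertex -0.134 0.628 -2.905
endloop
endfacet
facet normal 0.292 -0.533 -0.794
outer loop
vertex 1.447 1.482 -3.799
vertex 1.043 0.445 -3.252
vertex 0.279 1.103 -3.974
endloop
endfacet
facet normal 0.516 0.586 -0.624
outer loop
vertex 1.434 2.392 -2.955
vertex 1.447 1.482 -3.799
vertex 0.52 2.307 -3.791
endloop
endfacet
facet normal 0.270 0.837 0.476
outer loop
vertex 1.021 1.917 -1.886
vertex 1.434 2.392 -2.955
vertex 0.257 2.575 -2.608
endloop
endfacet
facet normal -0.766 0.567 -0.303
outer loop
vertex 1.852 -1.549 -3.565
vertex 2.834 0.062 -3.032
vertex 2.55 -1.452 -5.145
endloop
endfacet
facet normal -0.501 -0.822 -0.272
outer loop
vertex 3.806 -2.382 -4.648
vertex 1.852 -1.549 -3.565
vertex 2.55 -1.452 -5.145
endloop
endfacet
facet normal -0.766 0.567 -0.303
outer loop
vertex 2.55 -1.452 -5.145
vertex 2.834 0.062 -3.032
vertex 3.531 0.159 -4.613
endloop
endfacet
facet normal 0.403 0.056 -0.913
outer loop
vertex 3.531 0.159 -4.613
vertex 3.806 -2.382 -4.648
vertex 2.55 -1.452 -5.145
endloop
endfacet
facet normal -0.403 -0.056 0.913
outer loop
vertex 1.852 -1.549 -3.565
vertex 4.09 -0.868 -2.535
vertex 2.834 0.062 -3.032
endloop
endfacet
facet normal -0.501 -0.822 -0.271
outer loop
vertex 3.109 -2.479 -3.067
vertex 1.852 -1.549 -3.565
vertex 3.806 -2.382 -4.648
endloop
endfacet
facet normal -0.403 -0.056 0.913
outer loop
vertex 3.109 -2.479 -3.067
vertex 4.09 -0.868 -2.535
vertex 1.852 -1.549 -3.565
endloop
endfacet
facet normal 0.501 0.822 0.271
outer loop
vertex 2.834 0.062 -3.032
vertex 4.09 -0.868 -2.535
vertex 3.531 0.159 -4.613
endloop
endfacet
facet normal 0.403 0.056 -0.913
outer loop
vertex 4.788 -0.771 -4.115
vertex 3.806 -2.382 -4.648
vertex 3.531 0.159 -4.613
endloop
endfacet
facet normal 0.501 0.822 0.272
outer loop
vertex 3.531 0.159 -4.613
vertex 4.09 -0.868 -2.535
vertex 4.788 -0.771 -4.115
endloop
endfacet
facet normal 0.766 -0.567 0.303
outer loop
vertex 4.788 -0.771 -4.115
vertex 3.109 -2.479 -3.067
vertex 3.806 -2.382 -4.648
endloop
endfacet
facet normal 0.766 -0.567 0.304
outer loop
vertex 4.09 -0.868 -2.535
vertex 3.109 -2.479 -3.067
vertex 4.788 -0.771 -4.115
endloop
endfacet
facet normal 0.816 0.189 -0.546
outer loop
vertex -0.956 -1.774 2.577
vertex -1.477 -1.898 1.756
vertex -1.41 -1.01 2.163
endloop
endfacet
facet normal -0.014 0.470 0.883
outer loop
vertex -0.956 -1.774 2.577
vertex -1.41 -1.01 2.163
vertex -3.043 -2.262 2.804
endloop
endfacet
facet normal 0.817 0.188 -0.546
outer loop
vertex -1.41 -1.01 2.163
vertex -1.477 -1.898 1.756
vertex -1.93 -1.134 1.342
endloop
endfacet
facet normal -0.538 0.814 0.218
outer loop
vertex -1.41 -1.01 2.163
vertex -1.93 -1.134 1.342
vertex -3.043 -2.262 2.804
endloop
endfacet
facet normal 0.816 0.188 -0.546
outer loop
vertex -1.93 -1.134 1.342
vertex -1.477 -1.898 1.756
vertex -1.997 -2.023 0.935
endloop
endfacet
facet normal -0.855 0.268 -0.444
outer loop
vertex -1.93 -1.134 1.342
vertex -1.997 -2.023 0.935
vertex -3.043 -2.262 2.804
endloop
endfacet
facet normal 0.816 0.190 -0.546
outer loop
vertex -1.997 -2.023 0.935
vertex -1.477 -1.898 1.756
vertex -1.543 -2.787 1.348
endloop
endfacet
facet normal -0.646 -0.623 -0.441
outer loop
vertex -1.997 -2.023 0.935
vertex -1.543 -2.787 1.348
vertex -3.043 -2.262 2.804
endloop
endfacet
facet normal 0.816 0.190 -0.546
outer loop
vertex -1.543 -2.787 1.348
vertex -1.477 -1.898 1.756
vertex -1.023 -2.662 2.169
endloop
endfacet
facet normal -0.121 -0.967 0.224
outer loop
vertex -1.543 -2.787 1.348
vertex -1.023 -2.662 2.169
vertex -3.043 -2.262 2.804
endloop
endfacet
facet normal 0.816 0.189 -0.546
outer loop
vertex -1.023 -2.662 2.169
vertex -1.477 -1.898 1.756
vertex -0.956 -1.774 2.577
endloop
endfacet
facet normal 0.195 -0.422 0.886
outer loop
vertex -1.023 -2.662 2.169
vertex -0.956 -1.774 2.577
vertex -3.043 -2.262 2.804
endloop
endfacet

endsolid


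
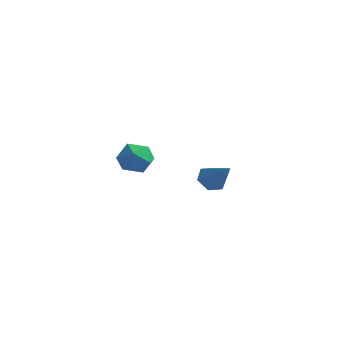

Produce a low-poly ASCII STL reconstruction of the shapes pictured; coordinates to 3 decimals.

solid 
facet normal -0.754 0.158 -0.638
outer loop
vertex 3.591 -1.752 1.395
vertex 2.993 -1.948 2.053
vertex 3.273 -1.091 1.934
endloop
endfacet
facet normal 0.789 0.569 -0.232
outer loop
vertex 3.591 -1.752 1.395
vertex 3.273 -1.091 1.934
vertex 4.547 -2.272 3.367
endloop
endfacet
facet normal -0.754 0.158 -0.638
outer loop
vertex 3.273 -1.091 1.934
vertex 2.993 -1.948 2.053
vertex 2.675 -1.287 2.592
endloop
endfacet
facet normal 0.247 0.844 0.476
outer loop
vertex 3.273 -1.091 1.934
vertex 2.675 -1.287 2.592
vertex 4.547 -2.272 3.367
endloop
endfacet
facet normal -0.754 0.157 -0.637
outer loop
vertex 2.675 -1.287 2.592
vertex 2.993 -1.948 2.053
vertex 2.396 -2.145 2.711
endloop
endfacet
facet normal -0.273 0.219 0.937
outer loop
vertex 2.675 -1.287 2.592
vertex 2.396 -2.145 2.711
vertex 4.547 -2.272 3.367
endloop
endfacet
facet normal -0.754 0.156 -0.638
outer loop
vertex 2.396 -2.145 2.711
vertex 2.993 -1.948 2.053
vertex 2.714 -2.806 2.173
endloop
endfacet
facet normal -0.250 -0.681 0.688
outer loop
vertex 2.396 -2.145 2.711
vertex 2.714 -2.806 2.173
vertex 4.547 -2.272 3.367
endloop
endfacet
facet normal -0.754 0.156 -0.638
outer loop
vertex 2.714 -2.806 2.173
vertex 2.993 -1.948 2.053
vertex 3.311 -2.61 1.515
endloop
endfacet
facet normal 0.292 -0.956 -0.020
outer loop
vertex 2.714 -2.806 2.173
vertex 3.311 -2.61 1.515
vertex 4.547 -2.272 3.367
endloop
endfacet
facet normal -0.754 0.157 -0.638
outer loop
vertex 3.311 -2.61 1.515
vertex 2.993 -1.948 2.053
vertex 3.591 -1.752 1.395
endloop
endfacet
facet normal 0.811 -0.332 -0.481
outer loop
vertex 3.311 -2.61 1.515
vertex 3.591 -1.752 1.395
vertex 4.547 -2.272 3.367
endloop
endfacet
facet normal -0.780 0.622 -0.065
outer loop
vertex -4.069 -0.107 0.853
vertex -4.698 -0.815 1.621
vertex -4.01 0.093 2.055
endloop
endfacet
facet normal -0.165 0.974 -0.154
outer loop
vertex -4.069 -0.107 0.853
vertex -4.01 0.093 2.055
vertex -2.999 0.157 1.376
endloop
endfacet
facet normal 0.177 0.684 -0.708
outer loop
vertex -4.069 -0.107 0.853
vertex -2.999 0.157 1.376
vertex -3.062 -0.711 0.522
endloop
endfacet
facet normal -0.225 0.152 -0.962
outer loop
vertex -4.069 -0.107 0.853
vertex -3.062 -0.711 0.522
vertex -4.113 -1.312 0.673
endloop
endfacet
facet normal -0.818 0.114 -0.564
outer loop
vertex -4.069 -0.107 0.853
vertex -4.113 -1.312 0.673
vertex -4.698 -0.815 1.621
endloop
endfacet
facet normal 0.233 0.873 0.429
outer loop
vertex -2.999 0.157 1.376
vertex -4.01 0.093 2.055
vertex -2.967 -0.388 2.467
endloop
endfacet
facet normal -0.762 0.304 0.572
outer loop
vertex -4.01 0.093 2.055
vertex -4.698 -0.815 1.621
vertex -4.018 -0.989 2.618
endloop
endfacet
facet normal -0.822 -0.519 -0.235
outer loop
vertex -4.698 -0.815 1.621
vertex -4.113 -1.312 0.673
vertex -4.081 -1.857 1.764
endloop
endfacet
facet normal 0.136 -0.458 -0.878
outer loop
vertex -4.113 -1.312 0.673
vertex -3.062 -0.711 0.522
vertex -3.07 -1.793 1.085
endloop
endfacet
facet normal 0.788 0.402 -0.467
outer loop
vertex -3.062 -0.711 0.522
vertex -2.999 0.157 1.376
vertex -2.382 -0.885 1.519
endloop
endfacet
facet normal 0.225 -0.152 0.962
outer loop
vertex -3.011 -1.593 2.287
vertex -2.967 -0.388 2.467
vertex -4.018 -0.989 2.618
endloop
endfacet
facet normal -0.177 -0.684 0.708
outer loop
vertex -3.011 -1.593 2.287
vertex -4.018 -0.989 2.618
vertex -4.081 -1.857 1.764
endloop
endfacet
facet normal 0.165 -0.974 0.154
outer loop
vertex -3.011 -1.593 2.287
vertex -4.081 -1.857 1.764
vertex -3.07 -1.793 1.085
endloop
endfacet
facet normal 0.780 -0.622 0.065
outer loop
vertex -3.011 -1.593 2.287
vertex -3.07 -1.793 1.085
vertex -2.382 -0.885 1.519
endloop
endfacet
facet normal 0.818 -0.114 0.564
outer loop
vertex -3.011 -1.593 2.287
vertex -2.382 -0.885 1.519
vertex -2.967 -0.388 2.467
endloop
endfacet
facet normal -0.136 0.458 0.878
outer loop
vertex -4.018 -0.989 2.618
vertex -2.967 -0.388 2.467
vertex -4.01 0.093 2.055
endloop
endfacet
facet normal -0.788 -0.402 0.467
outer loop
vertex -4.081 -1.857 1.764
vertex -4.018 -0.989 2.618
vertex -4.698 -0.815 1.621
endloop
endfacet
facet normal -0.233 -0.873 -0.429
outer loop
vertex -3.07 -1.793 1.085
vertex -4.081 -1.857 1.764
vertex -4.113 -1.312 0.673
endloop
endfacet
facet normal 0.762 -0.304 -0.572
outer loop
vertex -2.382 -0.885 1.519
vertex -3.07 -1.793 1.085
vertex -3.062 -0.711 0.522
endloop
endfacet
facet normal 0.822 0.519 0.235
outer loop
vertex -2.967 -0.388 2.467
vertex -2.382 -0.885 1.519
vertex -2.999 0.157 1.376
endloop
endfacet

endsolid


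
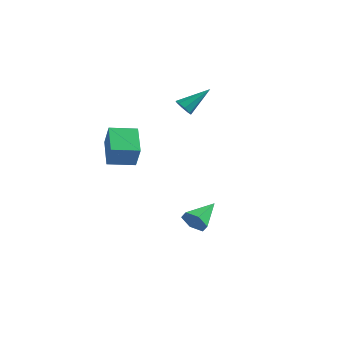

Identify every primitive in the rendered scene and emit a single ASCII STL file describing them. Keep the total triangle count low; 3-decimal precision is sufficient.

solid 
facet normal -0.601 0.654 0.459
outer loop
vertex -3.904 -3.595 3.505
vertex -2.883 -2.538 3.337
vertex -4.492 -3.232 2.219
endloop
endfacet
facet normal -0.690 -0.715 0.114
outer loop
vertex -3.397 -4.422 1.383
vertex -3.904 -3.595 3.505
vertex -4.492 -3.232 2.219
endloop
endfacet
facet normal -0.601 0.654 0.459
outer loop
vertex -4.492 -3.232 2.219
vertex -2.883 -2.538 3.337
vertex -3.47 -2.175 2.051
endloop
endfacet
facet normal -0.402 0.249 -0.881
outer loop
vertex -3.47 -2.175 2.051
vertex -3.397 -4.422 1.383
vertex -4.492 -3.232 2.219
endloop
endfacet
facet normal 0.402 -0.249 0.881
outer loop
vertex -3.904 -3.595 3.505
vertex -1.788 -3.728 2.501
vertex -2.883 -2.538 3.337
endloop
endfacet
facet normal -0.690 -0.714 0.113
outer loop
vertex -2.81 -4.785 2.669
vertex -3.904 -3.595 3.505
vertex -3.397 -4.422 1.383
endloop
endfacet
facet normal 0.402 -0.249 0.881
outer loop
vertex -2.81 -4.785 2.669
vertex -1.788 -3.728 2.501
vertex -3.904 -3.595 3.505
endloop
endfacet
facet normal 0.690 0.715 -0.113
outer loop
vertex -2.883 -2.538 3.337
vertex -1.788 -3.728 2.501
vertex -3.47 -2.175 2.051
endloop
endfacet
facet normal -0.403 0.249 -0.881
outer loop
vertex -2.376 -3.365 1.215
vertex -3.397 -4.422 1.383
vertex -3.47 -2.175 2.051
endloop
endfacet
facet normal 0.690 0.715 -0.114
outer loop
vertex -3.47 -2.175 2.051
vertex -1.788 -3.728 2.501
vertex -2.376 -3.365 1.215
endloop
endfacet
facet normal 0.601 -0.654 -0.459
outer loop
vertex -2.376 -3.365 1.215
vertex -2.81 -4.785 2.669
vertex -3.397 -4.422 1.383
endloop
endfacet
facet normal 0.601 -0.654 -0.459
outer loop
vertex -1.788 -3.728 2.501
vertex -2.81 -4.785 2.669
vertex -2.376 -3.365 1.215
endloop
endfacet
facet normal -0.037 -0.919 -0.392
outer loop
vertex -0.051 -0.874 -3.798
vertex -0.383 -1.157 -3.103
vertex -0.866 -0.881 -3.705
endloop
endfacet
facet normal -0.087 0.704 -0.705
outer loop
vertex -0.051 -0.874 -3.798
vertex -0.866 -0.881 -3.705
vertex -0.317 0.497 -2.397
endloop
endfacet
facet normal -0.036 -0.919 -0.392
outer loop
vertex -0.866 -0.881 -3.705
vertex -0.383 -1.157 -3.103
vertex -1.198 -1.164 -3.011
endloop
endfacet
facet normal -0.836 0.514 -0.190
outer loop
vertex -0.866 -0.881 -3.705
vertex -1.198 -1.164 -3.011
vertex -0.317 0.497 -2.397
endloop
endfacet
facet normal -0.036 -0.919 -0.392
outer loop
vertex -1.198 -1.164 -3.011
vertex -0.383 -1.157 -3.103
vertex -0.715 -1.44 -2.409
endloop
endfacet
facet normal -0.737 0.147 0.659
outer loop
vertex -1.198 -1.164 -3.011
vertex -0.715 -1.44 -2.409
vertex -0.317 0.497 -2.397
endloop
endfacet
facet normal -0.036 -0.919 -0.392
outer loop
vertex -0.715 -1.44 -2.409
vertex -0.383 -1.157 -3.103
vertex 0.1 -1.433 -2.501
endloop
endfacet
facet normal 0.112 -0.029 0.993
outer loop
vertex -0.715 -1.44 -2.409
vertex 0.1 -1.433 -2.501
vertex -0.317 0.497 -2.397
endloop
endfacet
facet normal -0.036 -0.919 -0.392
outer loop
vertex 0.1 -1.433 -2.501
vertex -0.383 -1.157 -3.103
vertex 0.432 -1.15 -3.195
endloop
endfacet
facet normal 0.863 0.161 0.479
outer loop
vertex 0.1 -1.433 -2.501
vertex 0.432 -1.15 -3.195
vertex -0.317 0.497 -2.397
endloop
endfacet
facet normal -0.036 -0.919 -0.392
outer loop
vertex 0.432 -1.15 -3.195
vertex -0.383 -1.157 -3.103
vertex -0.051 -0.874 -3.798
endloop
endfacet
facet normal 0.764 0.527 -0.371
outer loop
vertex 0.432 -1.15 -3.195
vertex -0.051 -0.874 -3.798
vertex -0.317 0.497 -2.397
endloop
endfacet
facet normal -0.403 -0.699 -0.591
outer loop
vertex -3.393 2.605 2.496
vertex -3.784 2.456 2.939
vertex -3.789 2.851 2.475
endloop
endfacet
facet normal 0.443 0.662 -0.605
outer loop
vertex -3.393 2.605 2.496
vertex -3.789 2.851 2.475
vertex -3.016 3.784 4.061
endloop
endfacet
facet normal -0.404 -0.699 -0.590
outer loop
vertex -3.789 2.851 2.475
vertex -3.784 2.456 2.939
vertex -4.182 2.866 2.726
endloop
endfacet
facet normal -0.227 0.884 -0.409
outer loop
vertex -3.789 2.851 2.475
vertex -4.182 2.866 2.726
vertex -3.016 3.784 4.061
endloop
endfacet
facet normal -0.405 -0.699 -0.589
outer loop
vertex -4.182 2.866 2.726
vertex -3.784 2.456 2.939
vertex -4.342 2.641 3.103
endloop
endfacet
facet normal -0.698 0.705 0.125
outer loop
vertex -4.182 2.866 2.726
vertex -4.342 2.641 3.103
vertex -3.016 3.784 4.061
endloop
endfacet
facet normal -0.405 -0.698 -0.591
outer loop
vertex -4.342 2.641 3.103
vertex -3.784 2.456 2.939
vertex -4.175 2.307 3.383
endloop
endfacet
facet normal -0.692 0.228 0.685
outer loop
vertex -4.342 2.641 3.103
vertex -4.175 2.307 3.383
vertex -3.016 3.784 4.061
endloop
endfacet
facet normal -0.403 -0.700 -0.590
outer loop
vertex -4.175 2.307 3.383
vertex -3.784 2.456 2.939
vertex -3.779 2.061 3.404
endloop
endfacet
facet normal -0.214 -0.264 0.941
outer loop
vertex -4.175 2.307 3.383
vertex -3.779 2.061 3.404
vertex -3.016 3.784 4.061
endloop
endfacet
facet normal -0.403 -0.700 -0.590
outer loop
vertex -3.779 2.061 3.404
vertex -3.784 2.456 2.939
vertex -3.386 2.046 3.153
endloop
endfacet
facet normal 0.457 -0.486 0.745
outer loop
vertex -3.779 2.061 3.404
vertex -3.386 2.046 3.153
vertex -3.016 3.784 4.061
endloop
endfacet
facet normal -0.404 -0.700 -0.589
outer loop
vertex -3.386 2.046 3.153
vertex -3.784 2.456 2.939
vertex -3.226 2.271 2.776
endloop
endfacet
facet normal 0.928 -0.307 0.210
outer loop
vertex -3.386 2.046 3.153
vertex -3.226 2.271 2.776
vertex -3.016 3.784 4.061
endloop
endfacet
facet normal -0.404 -0.698 -0.591
outer loop
vertex -3.226 2.271 2.776
vertex -3.784 2.456 2.939
vertex -3.393 2.605 2.496
endloop
endfacet
facet normal 0.922 0.168 -0.349
outer loop
vertex -3.226 2.271 2.776
vertex -3.393 2.605 2.496
vertex -3.016 3.784 4.061
endloop
endfacet

endsolid


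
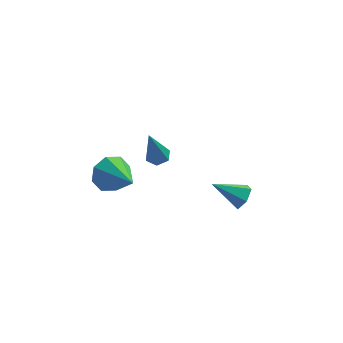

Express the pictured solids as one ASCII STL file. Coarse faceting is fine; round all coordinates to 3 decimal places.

solid 
facet normal 0.135 0.351 -0.927
outer loop
vertex 0.275 3.964 0.015
vertex -0.185 4.244 0.054
vertex 0.282 4.468 0.207
endloop
endfacet
facet normal 0.938 -0.134 0.319
outer loop
vertex 0.275 3.964 0.015
vertex 0.282 4.468 0.207
vertex -0.475 3.496 2.026
endloop
endfacet
facet normal 0.136 0.350 -0.927
outer loop
vertex 0.282 4.468 0.207
vertex -0.185 4.244 0.054
vertex -0.178 4.749 0.246
endloop
endfacet
facet normal 0.466 0.685 0.560
outer loop
vertex 0.282 4.468 0.207
vertex -0.178 4.749 0.246
vertex -0.475 3.496 2.026
endloop
endfacet
facet normal 0.137 0.350 -0.926
outer loop
vertex -0.178 4.749 0.246
vertex -0.185 4.244 0.054
vertex -0.645 4.525 0.092
endloop
endfacet
facet normal -0.502 0.744 0.440
outer loop
vertex -0.178 4.749 0.246
vertex -0.645 4.525 0.092
vertex -0.475 3.496 2.026
endloop
endfacet
facet normal 0.137 0.350 -0.926
outer loop
vertex -0.645 4.525 0.092
vertex -0.185 4.244 0.054
vertex -0.652 4.02 -0.1
endloop
endfacet
facet normal -0.997 -0.016 0.079
outer loop
vertex -0.645 4.525 0.092
vertex -0.652 4.02 -0.1
vertex -0.475 3.496 2.026
endloop
endfacet
facet normal 0.136 0.353 -0.926
outer loop
vertex -0.652 4.02 -0.1
vertex -0.185 4.244 0.054
vertex -0.192 3.74 -0.139
endloop
endfacet
facet normal -0.523 -0.837 -0.163
outer loop
vertex -0.652 4.02 -0.1
vertex -0.192 3.74 -0.139
vertex -0.475 3.496 2.026
endloop
endfacet
facet normal 0.136 0.353 -0.926
outer loop
vertex -0.192 3.74 -0.139
vertex -0.185 4.244 0.054
vertex 0.275 3.964 0.015
endloop
endfacet
facet normal 0.444 -0.895 -0.043
outer loop
vertex -0.192 3.74 -0.139
vertex 0.275 3.964 0.015
vertex -0.475 3.496 2.026
endloop
endfacet
facet normal 0.842 0.021 -0.540
outer loop
vertex 3.735 -0.709 2.802
vertex 3.411 -0.707 2.297
vertex 3.565 -0.188 2.557
endloop
endfacet
facet normal 0.135 0.457 0.879
outer loop
vertex 3.735 -0.709 2.802
vertex 3.565 -0.188 2.557
vertex 2.249 -0.733 3.043
endloop
endfacet
facet normal 0.842 0.021 -0.540
outer loop
vertex 3.565 -0.188 2.557
vertex 3.411 -0.707 2.297
vertex 3.241 -0.186 2.052
endloop
endfacet
facet normal -0.310 0.929 0.203
outer loop
vertex 3.565 -0.188 2.557
vertex 3.241 -0.186 2.052
vertex 2.249 -0.733 3.043
endloop
endfacet
facet normal 0.841 0.020 -0.541
outer loop
vertex 3.241 -0.186 2.052
vertex 3.411 -0.707 2.297
vertex 3.086 -0.704 1.792
endloop
endfacet
facet normal -0.741 0.465 -0.485
outer loop
vertex 3.241 -0.186 2.052
vertex 3.086 -0.704 1.792
vertex 2.249 -0.733 3.043
endloop
endfacet
facet normal 0.841 0.019 -0.541
outer loop
vertex 3.086 -0.704 1.792
vertex 3.411 -0.707 2.297
vertex 3.256 -1.225 2.038
endloop
endfacet
facet normal -0.727 -0.472 -0.498
outer loop
vertex 3.086 -0.704 1.792
vertex 3.256 -1.225 2.038
vertex 2.249 -0.733 3.043
endloop
endfacet
facet normal 0.841 0.019 -0.541
outer loop
vertex 3.256 -1.225 2.038
vertex 3.411 -0.707 2.297
vertex 3.58 -1.228 2.542
endloop
endfacet
facet normal -0.284 -0.942 0.177
outer loop
vertex 3.256 -1.225 2.038
vertex 3.58 -1.228 2.542
vertex 2.249 -0.733 3.043
endloop
endfacet
facet normal 0.842 0.019 -0.540
outer loop
vertex 3.58 -1.228 2.542
vertex 3.411 -0.707 2.297
vertex 3.735 -0.709 2.802
endloop
endfacet
facet normal 0.148 -0.478 0.866
outer loop
vertex 3.58 -1.228 2.542
vertex 3.735 -0.709 2.802
vertex 2.249 -0.733 3.043
endloop
endfacet
facet normal -0.556 0.732 -0.394
outer loop
vertex -1.247 0.032 3.776
vertex -1.568 -0.511 3.221
vertex -1.78 -0.256 3.993
endloop
endfacet
facet normal 0.293 0.168 0.941
outer loop
vertex -1.247 0.032 3.776
vertex -1.78 -0.256 3.993
vertex -0.612 -1.769 3.899
endloop
endfacet
facet normal -0.556 0.731 -0.394
outer loop
vertex -1.78 -0.256 3.993
vertex -1.568 -0.511 3.221
vertex -2.188 -0.693 3.758
endloop
endfacet
facet normal -0.260 -0.258 0.931
outer loop
vertex -1.78 -0.256 3.993
vertex -2.188 -0.693 3.758
vertex -0.612 -1.769 3.899
endloop
endfacet
facet normal -0.556 0.733 -0.393
outer loop
vertex -2.188 -0.693 3.758
vertex -1.568 -0.511 3.221
vertex -2.234 -1.023 3.208
endloop
endfacet
facet normal -0.526 -0.709 0.469
outer loop
vertex -2.188 -0.693 3.758
vertex -2.234 -1.023 3.208
vertex -0.612 -1.769 3.899
endloop
endfacet
facet normal -0.555 0.732 -0.394
outer loop
vertex -2.234 -1.023 3.208
vertex -1.568 -0.511 3.221
vertex -1.889 -1.053 2.666
endloop
endfacet
facet normal -0.350 -0.921 -0.172
outer loop
vertex -2.234 -1.023 3.208
vertex -1.889 -1.053 2.666
vertex -0.612 -1.769 3.899
endloop
endfacet
facet normal -0.556 0.732 -0.394
outer loop
vertex -1.889 -1.053 2.666
vertex -1.568 -0.511 3.221
vertex -1.357 -0.766 2.449
endloop
endfacet
facet normal 0.164 -0.770 -0.617
outer loop
vertex -1.889 -1.053 2.666
vertex -1.357 -0.766 2.449
vertex -0.612 -1.769 3.899
endloop
endfacet
facet normal -0.556 0.732 -0.394
outer loop
vertex -1.357 -0.766 2.449
vertex -1.568 -0.511 3.221
vertex -0.948 -0.328 2.685
endloop
endfacet
facet normal 0.717 -0.343 -0.606
outer loop
vertex -1.357 -0.766 2.449
vertex -0.948 -0.328 2.685
vertex -0.612 -1.769 3.899
endloop
endfacet
facet normal -0.557 0.731 -0.394
outer loop
vertex -0.948 -0.328 2.685
vertex -1.568 -0.511 3.221
vertex -0.903 0.002 3.234
endloop
endfacet
facet normal 0.984 0.107 -0.145
outer loop
vertex -0.948 -0.328 2.685
vertex -0.903 0.002 3.234
vertex -0.612 -1.769 3.899
endloop
endfacet
facet normal -0.557 0.732 -0.394
outer loop
vertex -0.903 0.002 3.234
vertex -1.568 -0.511 3.221
vertex -1.247 0.032 3.776
endloop
endfacet
facet normal 0.808 0.319 0.495
outer loop
vertex -0.903 0.002 3.234
vertex -1.247 0.032 3.776
vertex -0.612 -1.769 3.899
endloop
endfacet

endsolid


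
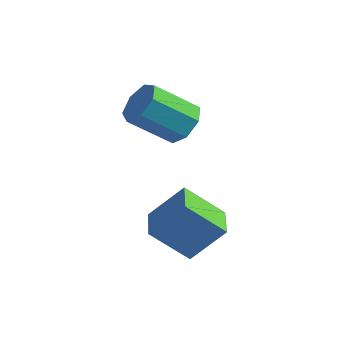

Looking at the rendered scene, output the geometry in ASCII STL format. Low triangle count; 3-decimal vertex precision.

solid 
facet normal 0.627 0.471 -0.620
outer loop
vertex 1.805 3.822 2.199
vertex 1.433 3.349 1.464
vertex 1.165 4.185 1.827
endloop
endfacet
facet normal 0.061 0.765 0.641
outer loop
vertex 1.805 3.822 2.199
vertex 1.165 4.185 1.827
vertex 0.5 2.845 3.49
endloop
endfacet
facet normal 0.061 0.765 0.641
outer loop
vertex 0.5 2.845 3.49
vertex 1.165 4.185 1.827
vertex -0.14 3.208 3.118
endloop
endfacet
facet normal -0.627 -0.469 0.622
outer loop
vertex 0.5 2.845 3.49
vertex -0.14 3.208 3.118
vertex 0.127 2.371 2.756
endloop
endfacet
facet normal 0.627 0.471 -0.621
outer loop
vertex 1.165 4.185 1.827
vertex 1.433 3.349 1.464
vertex 0.727 3.918 1.182
endloop
endfacet
facet normal -0.569 0.821 0.046
outer loop
vertex 1.165 4.185 1.827
vertex 0.727 3.918 1.182
vertex -0.14 3.208 3.118
endloop
endfacet
facet normal -0.568 0.821 0.047
outer loop
vertex -0.14 3.208 3.118
vertex 0.727 3.918 1.182
vertex -0.579 2.941 2.473
endloop
endfacet
facet normal -0.628 -0.469 0.621
outer loop
vertex -0.14 3.208 3.118
vertex -0.579 2.941 2.473
vertex 0.127 2.371 2.756
endloop
endfacet
facet normal 0.627 0.470 -0.621
outer loop
vertex 0.727 3.918 1.182
vertex 1.433 3.349 1.464
vertex 0.82 3.222 0.749
endloop
endfacet
facet normal -0.770 0.260 -0.583
outer loop
vertex 0.727 3.918 1.182
vertex 0.82 3.222 0.749
vertex -0.579 2.941 2.473
endloop
endfacet
facet normal -0.770 0.259 -0.583
outer loop
vertex -0.579 2.941 2.473
vertex 0.82 3.222 0.749
vertex -0.486 2.245 2.041
endloop
endfacet
facet normal -0.628 -0.469 0.621
outer loop
vertex -0.579 2.941 2.473
vertex -0.486 2.245 2.041
vertex 0.127 2.371 2.756
endloop
endfacet
facet normal 0.627 0.470 -0.621
outer loop
vertex 0.82 3.222 0.749
vertex 1.433 3.349 1.464
vertex 1.374 2.622 0.855
endloop
endfacet
facet normal -0.392 -0.499 -0.773
outer loop
vertex 0.82 3.222 0.749
vertex 1.374 2.622 0.855
vertex -0.486 2.245 2.041
endloop
endfacet
facet normal -0.392 -0.499 -0.773
outer loop
vertex -0.486 2.245 2.041
vertex 1.374 2.622 0.855
vertex 0.069 1.645 2.147
endloop
endfacet
facet normal -0.627 -0.471 0.621
outer loop
vertex -0.486 2.245 2.041
vertex 0.069 1.645 2.147
vertex 0.127 2.371 2.756
endloop
endfacet
facet normal 0.628 0.469 -0.621
outer loop
vertex 1.374 2.622 0.855
vertex 1.433 3.349 1.464
vertex 1.973 2.568 1.42
endloop
endfacet
facet normal 0.281 -0.880 -0.382
outer loop
vertex 1.374 2.622 0.855
vertex 1.973 2.568 1.42
vertex 0.069 1.645 2.147
endloop
endfacet
facet normal 0.281 -0.880 -0.382
outer loop
vertex 0.069 1.645 2.147
vertex 1.973 2.568 1.42
vertex 0.667 1.591 2.711
endloop
endfacet
facet normal -0.628 -0.470 0.620
outer loop
vertex 0.069 1.645 2.147
vertex 0.667 1.591 2.711
vertex 0.127 2.371 2.756
endloop
endfacet
facet normal 0.629 0.470 -0.620
outer loop
vertex 1.973 2.568 1.42
vertex 1.433 3.349 1.464
vertex 2.164 3.102 2.018
endloop
endfacet
facet normal 0.743 -0.599 0.298
outer loop
vertex 1.973 2.568 1.42
vertex 2.164 3.102 2.018
vertex 0.667 1.591 2.711
endloop
endfacet
facet normal 0.743 -0.600 0.297
outer loop
vertex 0.667 1.591 2.711
vertex 2.164 3.102 2.018
vertex 0.859 2.125 3.309
endloop
endfacet
facet normal -0.627 -0.470 0.621
outer loop
vertex 0.667 1.591 2.711
vertex 0.859 2.125 3.309
vertex 0.127 2.371 2.756
endloop
endfacet
facet normal 0.629 0.469 -0.620
outer loop
vertex 2.164 3.102 2.018
vertex 1.433 3.349 1.464
vertex 1.805 3.822 2.199
endloop
endfacet
facet normal 0.645 0.133 0.752
outer loop
vertex 2.164 3.102 2.018
vertex 1.805 3.822 2.199
vertex 0.859 2.125 3.309
endloop
endfacet
facet normal 0.645 0.133 0.752
outer loop
vertex 0.859 2.125 3.309
vertex 1.805 3.822 2.199
vertex 0.5 2.845 3.49
endloop
endfacet
facet normal -0.627 -0.469 0.622
outer loop
vertex 0.859 2.125 3.309
vertex 0.5 2.845 3.49
vertex 0.127 2.371 2.756
endloop
endfacet
facet normal -0.558 -0.384 -0.735
outer loop
vertex 2.906 -1.658 -0.569
vertex 2.19 -0.469 -0.647
vertex 4.148 -0.995 -1.859
endloop
endfacet
facet normal 0.515 -0.855 0.056
outer loop
vertex 5.17 -0.291 -0.513
vertex 2.906 -1.658 -0.569
vertex 4.148 -0.995 -1.859
endloop
endfacet
facet normal -0.558 -0.384 -0.735
outer loop
vertex 4.148 -0.995 -1.859
vertex 2.19 -0.469 -0.647
vertex 3.432 0.194 -1.937
endloop
endfacet
facet normal 0.650 0.347 -0.676
outer loop
vertex 3.432 0.194 -1.937
vertex 5.17 -0.291 -0.513
vertex 4.148 -0.995 -1.859
endloop
endfacet
facet normal -0.650 -0.347 0.676
outer loop
vertex 2.906 -1.658 -0.569
vertex 3.212 0.235 0.699
vertex 2.19 -0.469 -0.647
endloop
endfacet
facet normal 0.515 -0.855 0.056
outer loop
vertex 3.928 -0.954 0.777
vertex 2.906 -1.658 -0.569
vertex 5.17 -0.291 -0.513
endloop
endfacet
facet normal -0.650 -0.347 0.676
outer loop
vertex 3.928 -0.954 0.777
vertex 3.212 0.235 0.699
vertex 2.906 -1.658 -0.569
endloop
endfacet
facet normal -0.515 0.855 -0.056
outer loop
vertex 2.19 -0.469 -0.647
vertex 3.212 0.235 0.699
vertex 3.432 0.194 -1.937
endloop
endfacet
facet normal 0.650 0.347 -0.676
outer loop
vertex 4.454 0.898 -0.591
vertex 5.17 -0.291 -0.513
vertex 3.432 0.194 -1.937
endloop
endfacet
facet normal -0.515 0.855 -0.056
outer loop
vertex 3.432 0.194 -1.937
vertex 3.212 0.235 0.699
vertex 4.454 0.898 -0.591
endloop
endfacet
facet normal 0.558 0.384 0.735
outer loop
vertex 4.454 0.898 -0.591
vertex 3.928 -0.954 0.777
vertex 5.17 -0.291 -0.513
endloop
endfacet
facet normal 0.558 0.384 0.735
outer loop
vertex 3.212 0.235 0.699
vertex 3.928 -0.954 0.777
vertex 4.454 0.898 -0.591
endloop
endfacet

endsolid


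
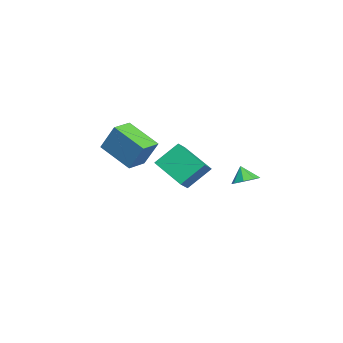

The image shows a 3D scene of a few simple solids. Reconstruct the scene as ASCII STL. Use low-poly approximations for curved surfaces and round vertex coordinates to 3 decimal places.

solid 
facet normal -0.611 -0.664 0.431
outer loop
vertex 3.282 0.101 3.111
vertex 2.891 1.227 4.294
vertex 2.662 0.371 2.648
endloop
endfacet
facet normal 0.233 -0.671 -0.704
outer loop
vertex 3.969 1.793 1.726
vertex 3.282 0.101 3.111
vertex 2.662 0.371 2.648
endloop
endfacet
facet normal -0.611 -0.664 0.431
outer loop
vertex 2.662 0.371 2.648
vertex 2.891 1.227 4.294
vertex 2.27 1.498 3.831
endloop
endfacet
facet normal -0.757 0.329 -0.565
outer loop
vertex 2.27 1.498 3.831
vertex 3.969 1.793 1.726
vertex 2.662 0.371 2.648
endloop
endfacet
facet normal 0.757 -0.330 0.564
outer loop
vertex 3.282 0.101 3.111
vertex 4.198 2.649 3.372
vertex 2.891 1.227 4.294
endloop
endfacet
facet normal 0.232 -0.671 -0.704
outer loop
vertex 4.59 1.522 2.189
vertex 3.282 0.101 3.111
vertex 3.969 1.793 1.726
endloop
endfacet
facet normal 0.756 -0.330 0.565
outer loop
vertex 4.59 1.522 2.189
vertex 4.198 2.649 3.372
vertex 3.282 0.101 3.111
endloop
endfacet
facet normal -0.233 0.671 0.704
outer loop
vertex 2.891 1.227 4.294
vertex 4.198 2.649 3.372
vertex 2.27 1.498 3.831
endloop
endfacet
facet normal -0.757 0.330 -0.564
outer loop
vertex 3.578 2.919 2.909
vertex 3.969 1.793 1.726
vertex 2.27 1.498 3.831
endloop
endfacet
facet normal -0.233 0.671 0.704
outer loop
vertex 2.27 1.498 3.831
vertex 4.198 2.649 3.372
vertex 3.578 2.919 2.909
endloop
endfacet
facet normal 0.611 0.664 -0.430
outer loop
vertex 3.578 2.919 2.909
vertex 4.59 1.522 2.189
vertex 3.969 1.793 1.726
endloop
endfacet
facet normal 0.611 0.664 -0.431
outer loop
vertex 4.198 2.649 3.372
vertex 4.59 1.522 2.189
vertex 3.578 2.919 2.909
endloop
endfacet
facet normal 0.331 0.304 -0.893
outer loop
vertex -2.363 4.084 -0.044
vertex -3.108 4.158 -0.295
vertex -2.588 4.635 0.06
endloop
endfacet
facet normal 0.520 0.051 0.853
outer loop
vertex -2.363 4.084 -0.044
vertex -2.588 4.635 0.06
vertex -3.452 3.842 0.635
endloop
endfacet
facet normal 0.330 0.305 -0.893
outer loop
vertex -2.588 4.635 0.06
vertex -3.108 4.158 -0.295
vertex -3.118 4.907 -0.043
endloop
endfacet
facet normal 0.097 0.513 0.853
outer loop
vertex -2.588 4.635 0.06
vertex -3.118 4.907 -0.043
vertex -3.452 3.842 0.635
endloop
endfacet
facet normal 0.331 0.305 -0.893
outer loop
vertex -3.118 4.907 -0.043
vertex -3.108 4.158 -0.295
vertex -3.642 4.74 -0.294
endloop
endfacet
facet normal -0.495 0.572 0.654
outer loop
vertex -3.118 4.907 -0.043
vertex -3.642 4.74 -0.294
vertex -3.452 3.842 0.635
endloop
endfacet
facet normal 0.330 0.304 -0.894
outer loop
vertex -3.642 4.74 -0.294
vertex -3.108 4.158 -0.295
vertex -3.854 4.232 -0.545
endloop
endfacet
facet normal -0.907 0.194 0.373
outer loop
vertex -3.642 4.74 -0.294
vertex -3.854 4.232 -0.545
vertex -3.452 3.842 0.635
endloop
endfacet
facet normal 0.330 0.305 -0.893
outer loop
vertex -3.854 4.232 -0.545
vertex -3.108 4.158 -0.295
vertex -3.628 3.681 -0.65
endloop
endfacet
facet normal -0.899 -0.402 0.173
outer loop
vertex -3.854 4.232 -0.545
vertex -3.628 3.681 -0.65
vertex -3.452 3.842 0.635
endloop
endfacet
facet normal 0.331 0.304 -0.893
outer loop
vertex -3.628 3.681 -0.65
vertex -3.108 4.158 -0.295
vertex -3.098 3.409 -0.546
endloop
endfacet
facet normal -0.476 -0.862 0.173
outer loop
vertex -3.628 3.681 -0.65
vertex -3.098 3.409 -0.546
vertex -3.452 3.842 0.635
endloop
endfacet
facet normal 0.331 0.304 -0.893
outer loop
vertex -3.098 3.409 -0.546
vertex -3.108 4.158 -0.295
vertex -2.574 3.576 -0.295
endloop
endfacet
facet normal 0.115 -0.921 0.372
outer loop
vertex -3.098 3.409 -0.546
vertex -2.574 3.576 -0.295
vertex -3.452 3.842 0.635
endloop
endfacet
facet normal 0.331 0.304 -0.893
outer loop
vertex -2.574 3.576 -0.295
vertex -3.108 4.158 -0.295
vertex -2.363 4.084 -0.044
endloop
endfacet
facet normal 0.528 -0.542 0.654
outer loop
vertex -2.574 3.576 -0.295
vertex -2.363 4.084 -0.044
vertex -3.452 3.842 0.635
endloop
endfacet
facet normal -0.442 -0.739 0.509
outer loop
vertex -0.615 -2.409 4.12
vertex -1.686 -1.766 4.123
vertex -1.092 -3.197 2.562
endloop
endfacet
facet normal 0.858 -0.514 -0.002
outer loop
vertex -0.134 -1.594 1.457
vertex -0.615 -2.409 4.12
vertex -1.092 -3.197 2.562
endloop
endfacet
facet normal -0.442 -0.739 0.509
outer loop
vertex -1.092 -3.197 2.562
vertex -1.686 -1.766 4.123
vertex -2.164 -2.554 2.565
endloop
endfacet
facet normal -0.264 -0.436 -0.861
outer loop
vertex -2.164 -2.554 2.565
vertex -0.134 -1.594 1.457
vertex -1.092 -3.197 2.562
endloop
endfacet
facet normal 0.264 0.436 0.861
outer loop
vertex -0.615 -2.409 4.12
vertex -0.728 -0.163 3.018
vertex -1.686 -1.766 4.123
endloop
endfacet
facet normal 0.857 -0.515 -0.003
outer loop
vertex 0.344 -0.806 3.015
vertex -0.615 -2.409 4.12
vertex -0.134 -1.594 1.457
endloop
endfacet
facet normal 0.264 0.436 0.861
outer loop
vertex 0.344 -0.806 3.015
vertex -0.728 -0.163 3.018
vertex -0.615 -2.409 4.12
endloop
endfacet
facet normal -0.858 0.514 0.003
outer loop
vertex -1.686 -1.766 4.123
vertex -0.728 -0.163 3.018
vertex -2.164 -2.554 2.565
endloop
endfacet
facet normal -0.264 -0.435 -0.861
outer loop
vertex -1.205 -0.951 1.46
vertex -0.134 -1.594 1.457
vertex -2.164 -2.554 2.565
endloop
endfacet
facet normal -0.857 0.515 0.002
outer loop
vertex -2.164 -2.554 2.565
vertex -0.728 -0.163 3.018
vertex -1.205 -0.951 1.46
endloop
endfacet
facet normal 0.442 0.739 -0.509
outer loop
vertex -1.205 -0.951 1.46
vertex 0.344 -0.806 3.015
vertex -0.134 -1.594 1.457
endloop
endfacet
facet normal 0.442 0.739 -0.509
outer loop
vertex -0.728 -0.163 3.018
vertex 0.344 -0.806 3.015
vertex -1.205 -0.951 1.46
endloop
endfacet

endsolid


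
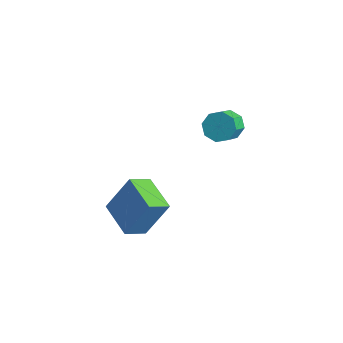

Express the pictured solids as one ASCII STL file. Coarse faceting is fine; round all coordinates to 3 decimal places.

solid 
facet normal -0.271 0.735 -0.622
outer loop
vertex -2.432 2.225 2.397
vertex -3.125 2.329 2.822
vertex -2.368 2.642 2.862
endloop
endfacet
facet normal 0.957 0.138 -0.255
outer loop
vertex -2.432 2.225 2.397
vertex -2.368 2.642 2.862
vertex -2.041 1.167 3.293
endloop
endfacet
facet normal 0.957 0.138 -0.254
outer loop
vertex -2.041 1.167 3.293
vertex -2.368 2.642 2.862
vertex -1.978 1.584 3.758
endloop
endfacet
facet normal 0.271 -0.735 0.622
outer loop
vertex -2.041 1.167 3.293
vertex -1.978 1.584 3.758
vertex -2.735 1.271 3.718
endloop
endfacet
facet normal -0.271 0.735 -0.622
outer loop
vertex -2.368 2.642 2.862
vertex -3.125 2.329 2.822
vertex -2.748 2.875 3.303
endloop
endfacet
facet normal 0.748 0.567 0.345
outer loop
vertex -2.368 2.642 2.862
vertex -2.748 2.875 3.303
vertex -1.978 1.584 3.758
endloop
endfacet
facet normal 0.748 0.567 0.344
outer loop
vertex -1.978 1.584 3.758
vertex -2.748 2.875 3.303
vertex -2.358 1.818 4.199
endloop
endfacet
facet normal 0.271 -0.734 0.623
outer loop
vertex -1.978 1.584 3.758
vertex -2.358 1.818 4.199
vertex -2.735 1.271 3.718
endloop
endfacet
facet normal -0.271 0.735 -0.622
outer loop
vertex -2.748 2.875 3.303
vertex -3.125 2.329 2.822
vertex -3.349 2.789 3.463
endloop
endfacet
facet normal 0.102 0.665 0.740
outer loop
vertex -2.748 2.875 3.303
vertex -3.349 2.789 3.463
vertex -2.358 1.818 4.199
endloop
endfacet
facet normal 0.101 0.664 0.741
outer loop
vertex -2.358 1.818 4.199
vertex -3.349 2.789 3.463
vertex -2.959 1.731 4.359
endloop
endfacet
facet normal 0.272 -0.734 0.622
outer loop
vertex -2.358 1.818 4.199
vertex -2.959 1.731 4.359
vertex -2.735 1.271 3.718
endloop
endfacet
facet normal -0.271 0.735 -0.622
outer loop
vertex -3.349 2.789 3.463
vertex -3.125 2.329 2.822
vertex -3.819 2.433 3.247
endloop
endfacet
facet normal -0.605 0.373 0.703
outer loop
vertex -3.349 2.789 3.463
vertex -3.819 2.433 3.247
vertex -2.959 1.731 4.359
endloop
endfacet
facet normal -0.606 0.372 0.703
outer loop
vertex -2.959 1.731 4.359
vertex -3.819 2.433 3.247
vertex -3.428 1.375 4.143
endloop
endfacet
facet normal 0.271 -0.735 0.622
outer loop
vertex -2.959 1.731 4.359
vertex -3.428 1.375 4.143
vertex -2.735 1.271 3.718
endloop
endfacet
facet normal -0.271 0.735 -0.622
outer loop
vertex -3.819 2.433 3.247
vertex -3.125 2.329 2.822
vertex -3.882 2.016 2.782
endloop
endfacet
facet normal -0.957 -0.139 0.254
outer loop
vertex -3.819 2.433 3.247
vertex -3.882 2.016 2.782
vertex -3.428 1.375 4.143
endloop
endfacet
facet normal -0.957 -0.137 0.255
outer loop
vertex -3.428 1.375 4.143
vertex -3.882 2.016 2.782
vertex -3.492 0.958 3.678
endloop
endfacet
facet normal 0.271 -0.735 0.622
outer loop
vertex -3.428 1.375 4.143
vertex -3.492 0.958 3.678
vertex -2.735 1.271 3.718
endloop
endfacet
facet normal -0.271 0.734 -0.623
outer loop
vertex -3.882 2.016 2.782
vertex -3.125 2.329 2.822
vertex -3.502 1.782 2.341
endloop
endfacet
facet normal -0.748 -0.567 -0.344
outer loop
vertex -3.882 2.016 2.782
vertex -3.502 1.782 2.341
vertex -3.492 0.958 3.678
endloop
endfacet
facet normal -0.748 -0.568 -0.344
outer loop
vertex -3.492 0.958 3.678
vertex -3.502 1.782 2.341
vertex -3.112 0.725 3.237
endloop
endfacet
facet normal 0.271 -0.735 0.622
outer loop
vertex -3.492 0.958 3.678
vertex -3.112 0.725 3.237
vertex -2.735 1.271 3.718
endloop
endfacet
facet normal -0.272 0.734 -0.622
outer loop
vertex -3.502 1.782 2.341
vertex -3.125 2.329 2.822
vertex -2.901 1.869 2.181
endloop
endfacet
facet normal -0.101 -0.665 -0.740
outer loop
vertex -3.502 1.782 2.341
vertex -2.901 1.869 2.181
vertex -3.112 0.725 3.237
endloop
endfacet
facet normal -0.102 -0.665 -0.740
outer loop
vertex -3.112 0.725 3.237
vertex -2.901 1.869 2.181
vertex -2.511 0.811 3.077
endloop
endfacet
facet normal 0.271 -0.735 0.622
outer loop
vertex -3.112 0.725 3.237
vertex -2.511 0.811 3.077
vertex -2.735 1.271 3.718
endloop
endfacet
facet normal -0.271 0.735 -0.622
outer loop
vertex -2.901 1.869 2.181
vertex -3.125 2.329 2.822
vertex -2.432 2.225 2.397
endloop
endfacet
facet normal 0.606 -0.372 -0.703
outer loop
vertex -2.901 1.869 2.181
vertex -2.432 2.225 2.397
vertex -2.511 0.811 3.077
endloop
endfacet
facet normal 0.605 -0.372 -0.704
outer loop
vertex -2.511 0.811 3.077
vertex -2.432 2.225 2.397
vertex -2.041 1.167 3.293
endloop
endfacet
facet normal 0.271 -0.735 0.622
outer loop
vertex -2.511 0.811 3.077
vertex -2.041 1.167 3.293
vertex -2.735 1.271 3.718
endloop
endfacet
facet normal -0.929 0.335 0.157
outer loop
vertex -4.15 -3.13 2.162
vertex -3.875 -2.073 1.534
vertex -4.781 -4.034 0.363
endloop
endfacet
facet normal -0.218 -0.839 0.498
outer loop
vertex -3.025 -4.667 0.066
vertex -4.15 -3.13 2.162
vertex -4.781 -4.034 0.363
endloop
endfacet
facet normal -0.929 0.335 0.157
outer loop
vertex -4.781 -4.034 0.363
vertex -3.875 -2.073 1.534
vertex -4.506 -2.977 -0.265
endloop
endfacet
facet normal -0.299 -0.429 -0.853
outer loop
vertex -4.506 -2.977 -0.265
vertex -3.025 -4.667 0.066
vertex -4.781 -4.034 0.363
endloop
endfacet
facet normal 0.299 0.429 0.853
outer loop
vertex -4.15 -3.13 2.162
vertex -2.119 -2.706 1.237
vertex -3.875 -2.073 1.534
endloop
endfacet
facet normal -0.218 -0.839 0.498
outer loop
vertex -2.394 -3.763 1.865
vertex -4.15 -3.13 2.162
vertex -3.025 -4.667 0.066
endloop
endfacet
facet normal 0.299 0.429 0.853
outer loop
vertex -2.394 -3.763 1.865
vertex -2.119 -2.706 1.237
vertex -4.15 -3.13 2.162
endloop
endfacet
facet normal 0.218 0.839 -0.498
outer loop
vertex -3.875 -2.073 1.534
vertex -2.119 -2.706 1.237
vertex -4.506 -2.977 -0.265
endloop
endfacet
facet normal -0.299 -0.429 -0.853
outer loop
vertex -2.75 -3.61 -0.562
vertex -3.025 -4.667 0.066
vertex -4.506 -2.977 -0.265
endloop
endfacet
facet normal 0.218 0.839 -0.498
outer loop
vertex -4.506 -2.977 -0.265
vertex -2.119 -2.706 1.237
vertex -2.75 -3.61 -0.562
endloop
endfacet
facet normal 0.929 -0.335 -0.157
outer loop
vertex -2.75 -3.61 -0.562
vertex -2.394 -3.763 1.865
vertex -3.025 -4.667 0.066
endloop
endfacet
facet normal 0.929 -0.335 -0.157
outer loop
vertex -2.119 -2.706 1.237
vertex -2.394 -3.763 1.865
vertex -2.75 -3.61 -0.562
endloop
endfacet

endsolid
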